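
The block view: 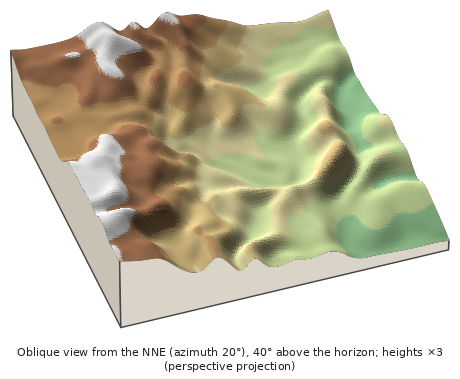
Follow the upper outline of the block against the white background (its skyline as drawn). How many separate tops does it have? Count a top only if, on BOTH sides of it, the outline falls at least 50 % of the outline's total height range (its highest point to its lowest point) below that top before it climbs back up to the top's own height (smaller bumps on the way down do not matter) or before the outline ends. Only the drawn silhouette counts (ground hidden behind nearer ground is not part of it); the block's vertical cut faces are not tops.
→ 0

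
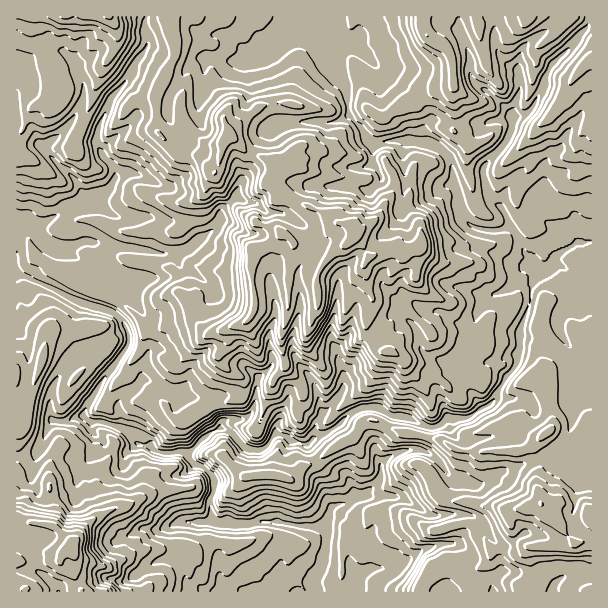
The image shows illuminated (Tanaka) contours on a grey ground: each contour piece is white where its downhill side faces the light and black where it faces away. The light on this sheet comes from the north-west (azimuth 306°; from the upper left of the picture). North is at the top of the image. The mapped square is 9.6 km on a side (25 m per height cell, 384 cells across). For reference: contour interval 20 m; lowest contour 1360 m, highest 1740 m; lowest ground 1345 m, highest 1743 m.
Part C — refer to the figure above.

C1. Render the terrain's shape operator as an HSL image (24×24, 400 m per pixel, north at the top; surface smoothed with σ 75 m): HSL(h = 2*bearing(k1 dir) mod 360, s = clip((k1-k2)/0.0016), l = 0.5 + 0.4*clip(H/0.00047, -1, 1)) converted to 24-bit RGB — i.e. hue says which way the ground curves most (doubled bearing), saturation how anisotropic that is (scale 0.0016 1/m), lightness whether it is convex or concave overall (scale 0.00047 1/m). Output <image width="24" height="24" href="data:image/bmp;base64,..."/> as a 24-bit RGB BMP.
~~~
<image width="24" height="24" href="data:image/bmp;base64,Qk32BgAAAAAAADYAAAAoAAAAGAAAABgAAAABABgAAAAAAMAGAAATCwAAEwsAAAAAAAAAAAAAzpZvgRp4ruWVbu0XCEmkjWDWu3a1oolcXUh5cHxgYHWDsKyFM1JvwKeMTHyAQoih6JLpt22MaIqBrVCNPpdYwppuTXx3V69GjE6ml5bM5fLPJ3uw3HTaOojGjk+1wKO/dlCim4KmYoZ8m32GOWKMtoNvj2yWdGFSCSoJ9+kYsj2nwHqMaT6k35zOsELJS8iLbnqzhOLZ+NPoZh1ZOVIeQ2gcGF4VpqMet0sQtH4B4jJymWAheykknmKtmG+HfliWnKTe0c79M3fVkTqCw9ZUWVQkccRmiVizXcyivpMhHyIR7JTZ6NjzwpXTdDx4TMUtmgGsp8d8OSocr7BRN6hpIFs0XJq6OpG7kBgQknEOJu7lRm/i2dnyxrfmqczAS3fHaSZp6OG6PkhoYZdUdltBzY+eXpTn7tL5EQAz9Nfrmpfl2evykTWkR5emQ4UmhxtnR4V4wPLKUS8dN0cbPkopyNiSonNeWUMwLIE9ypdlVHx1uYtvG4puqdtGsVQAMwAqzv31EMSM2y4pg3zG8Zr1jT2ujt2OADc6eP9FPwATecHWu6fbSK3SZa8mbWlHfm9vodaFJ6ukoLPOeSKhgQwWKgkO7sbFAGoQPWUA3gCHALEahTkABS4O7kCm3VawsMvzka3/Sf/bkWbazHK+lmxOsHrYd4ragGml4NOwPghFGjUD9BspU0/Bi7TLi76/9NDthQf+AIYr/yQiYe6UJkacZdYMUZsAQBYBLhgF2PooQYADAzAIxnh1aU5Bw69UUH6H4bmfEjJW8tHUADcxzW9nfItOfF87aU07hmc+XuSz+YDbHbhz1RRnEWV17K3NPXGjhdauYITJqo3LrZffCWaTvoWMiKF7YHqK0FjB2VPaXrJK6ka7AMmxST+Uy6C0NShs4OzBaBQ2AYdK/0onifWCOxBWlUg+otTdtOrUQm05XnWSsaBuE0lRxZ9yoYOKi1ePZUZ72p6bXluZuMuKAQU63rR/WVKEu5vb7Y/abNt5AQSbyRn/2viPCQYtl+i2ib6OiSt2uNm9O2SAvKSbRU6KV7hBjltweZmdV4KLv8msR4XEvyEHWwCjtatUalt+acV4OmeO+tHeDiGHH4H//ODPADOfeNZnTodihJJJjWM5TqhYUYKkv4SlJbS5WYaEeYx5bY9ae0cdpxwuir/YU5qhRoOqpa7atYKiNSY/3d9nTR+B2ztS9vnSEQxWqspxdjpevIA3SNepmzc7Tm09WapQOmSisYabgl+AlEqTjbK6gneNiWSBm3uuUqSzO6REq1OPUkmZ89mZOj9shrBa15J3FiBM5cuaXj2Vud6LNmCQkp/JnbjMTVB3dGFecHxefnqaYLKrgFFbdHxZbFFFrqFDkVM3trVCHkskTTJ9ve+dxFCfk8nEWEyI1pC8Ssx7YorL4q3ebarVUo2iqUaNtmK2kXlYaY94a3tXaFo7TZhEf3y8eI/FpFJBf0s5oGlGuoFICSojrfim9uwMdSohW6S1tNrg2cfsKpnAgtl3xmqgLREpospHfymCgLN9j2xrg2h9f4JipK92KHcpJ1ojp4y+lqjTakTF77HKKN1wADMo0OF8dN7BN5wwfn4tJiYN5nlwecE5YUguciSExn0xfK9QWYhvlGZ9c4ptjL6/Ym3h1B1Db7rjLUQVTy0ilpVOPcOj8eDaCBcrzeGguGiIV6KBSJtHK5/ChOdazUm1f3DAx18WEy9i0ZSCfpBUeVKCm4Vl2NdcKQtE7PTXHwgrrozIZ22gqd7OSXip7KqzVdTeRYyizp7AqJ/Onq/TKhaFn6sJVWQZOgYTmOKIfGTgA2/E0oSSKWVgxJ6sz0+RdcVzue4lAiBiu9dZg9KMnFCDJl2K5+ituVqTNk0wR1wWZl0Ti68lpRaM2rjhVHWNOJWurcdYYH0rDSlG7o2z1pPFPpl6V3KkwZukOU+urtMGJd+yx4GFU7deK1FzethyeVLHxJ3gyc/tlKDXZyeeoNisfVuezpfQiFq3z+7YsCDnFH6gCYdD6qChUneUW216pLmTWCt09NvXBi0mr5Z0w8VrSWCOY5ZSWVA5Ym1QqI9wf1pYb0xxhKFsU1BgemZYildo9OxB7DKXLCmy6rxKFn6J1Ze3Z3dckJRNXzRQv6Fc3ap7ET1B2cOYRE5xkZhgYnVsanlpf49egGRveYN/fmVycGN0hT9bheCUhxS+ueJ/kShmfd5CDFstVsEsfmufu1C4ZoLDZ8nGyOq1ExA/x9ejeFWGkmR7boiPcoSCfn9+f39/g3iAcWp+a1qFg9qTisJlWChozNBqsGy4bdWs1IK1DXJ9"/>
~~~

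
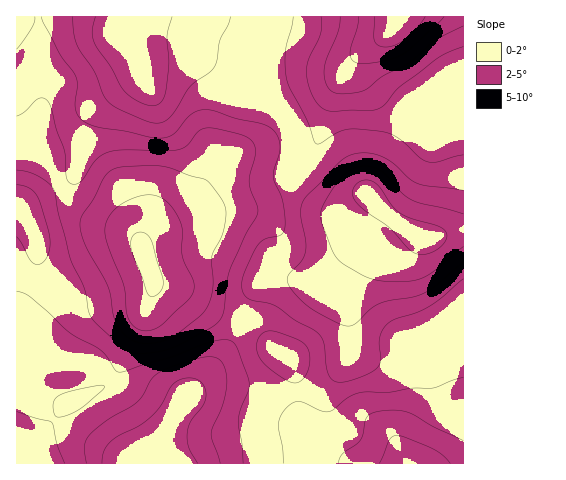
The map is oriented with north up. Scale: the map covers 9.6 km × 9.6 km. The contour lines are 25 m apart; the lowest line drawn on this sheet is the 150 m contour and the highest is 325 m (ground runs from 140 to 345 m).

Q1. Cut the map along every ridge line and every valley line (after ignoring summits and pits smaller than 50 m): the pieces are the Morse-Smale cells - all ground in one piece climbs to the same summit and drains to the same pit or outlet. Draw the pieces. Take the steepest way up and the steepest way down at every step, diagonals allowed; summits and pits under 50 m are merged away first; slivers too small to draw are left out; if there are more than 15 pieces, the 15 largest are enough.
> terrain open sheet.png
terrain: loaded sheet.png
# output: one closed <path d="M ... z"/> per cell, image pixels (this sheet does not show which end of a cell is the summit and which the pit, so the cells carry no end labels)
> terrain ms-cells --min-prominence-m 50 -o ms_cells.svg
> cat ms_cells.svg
<path d="M31 148l-15 0 0 290 12 9 8 17 95 0 21-13 9-9 17-33 47-56 12-19 4-13-34-13-27-18-23-6-4-5-15-38-14-11-30-11-19-12-10-12-19-34-8-10z"/><path d="M377 203l-2 10-19 29-10 20-13 15-10 4-21 0-26-6-6 1-15 14-13 31 14 8 21 22 12 6 6 15 6 51 13 15 21 16 19 10 109 0 1-233-39 7-26-14z"/><path d="M129 16l-91 1 1 37-2 35 5 24-8 35 12 13 19 34 10 12 19 12 30 11 10 6 7 11 3-10 16-17 16-14 16-9 10-10 16-29 32-8 24 0 18 4 2-2 0-19-5-13-11-12-13-6-19-3-22-23-21-14-14-4-49 1-10-17z"/><path d="M463 16l-65 0-10 17-25 18-13 13-17 28-19 59-6 4-16-1-2 21 5 8 16 16 10 7 14 2 34-15 24 26 28 17 11 2 32-8z"/><path d="M274 150l-24 0-32 8-16 29-10 10-25 16-19 19-6 10 0 8 11 29 4 5 23 6 27 18 35 14 13-32 10-12 11-3 26 6 21 0 10-4 9-8 17-33 17-26-1-9-7-8-28 14-12 1-7-2-10-7-19-19-2-5 2-21z"/><path d="M397 16l-267 0-1 20 5 13 9 11 46-2 14 4 21 14 22 23 28 7 13 11 4 8 3 8-2 20 16 2 6-4 3-7 14-46 13-25 19-22 26-19z"/><path d="M244 322l-3 0-4 12-19 28-35 40-22 40-9 9-20 13 221-1-28-17-22-19-5-13-3-42-6-15-12-6-21-22z"/><path d="M38 16l-22 1 1 131 17 0 8-35-5-24 2-35z"/><path d="M17 438l-1 25 19 1 0-5-7-12z"/>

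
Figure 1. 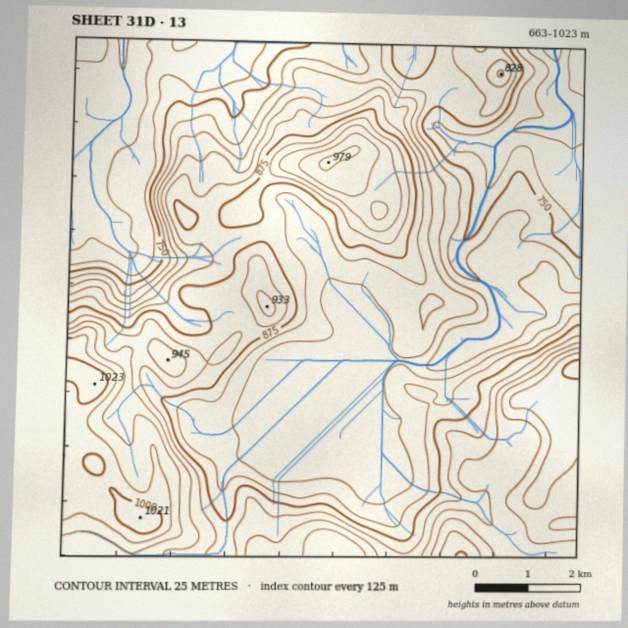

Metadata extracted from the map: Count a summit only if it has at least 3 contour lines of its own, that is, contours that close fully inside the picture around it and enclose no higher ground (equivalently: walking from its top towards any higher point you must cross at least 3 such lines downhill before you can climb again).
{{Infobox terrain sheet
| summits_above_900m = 1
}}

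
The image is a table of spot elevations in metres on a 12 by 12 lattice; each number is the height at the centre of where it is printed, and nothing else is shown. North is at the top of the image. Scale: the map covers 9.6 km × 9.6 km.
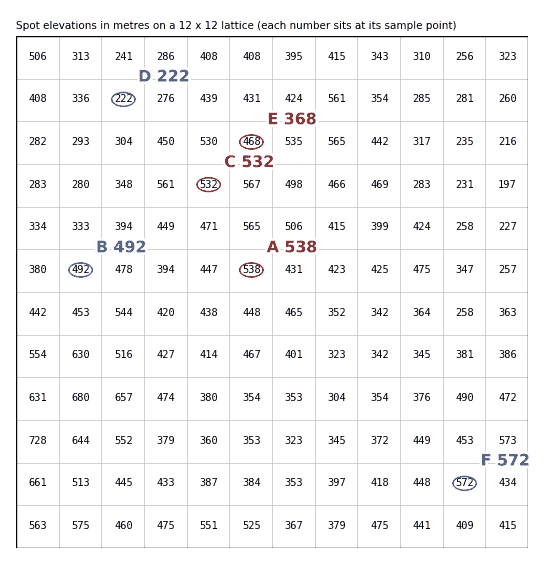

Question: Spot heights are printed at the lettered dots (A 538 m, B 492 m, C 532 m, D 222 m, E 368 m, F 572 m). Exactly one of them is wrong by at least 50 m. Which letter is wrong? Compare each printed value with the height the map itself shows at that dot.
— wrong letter E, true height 468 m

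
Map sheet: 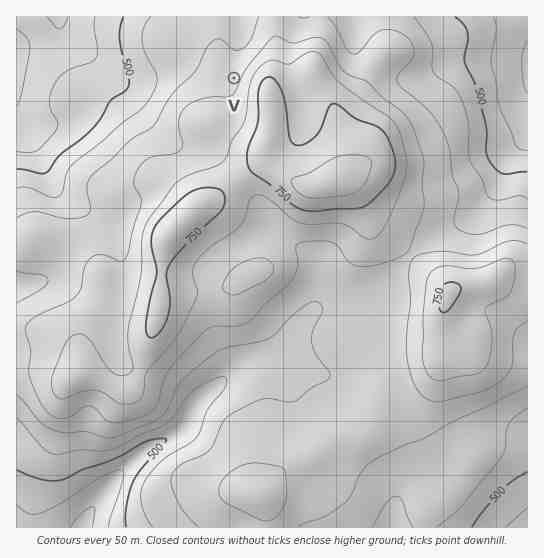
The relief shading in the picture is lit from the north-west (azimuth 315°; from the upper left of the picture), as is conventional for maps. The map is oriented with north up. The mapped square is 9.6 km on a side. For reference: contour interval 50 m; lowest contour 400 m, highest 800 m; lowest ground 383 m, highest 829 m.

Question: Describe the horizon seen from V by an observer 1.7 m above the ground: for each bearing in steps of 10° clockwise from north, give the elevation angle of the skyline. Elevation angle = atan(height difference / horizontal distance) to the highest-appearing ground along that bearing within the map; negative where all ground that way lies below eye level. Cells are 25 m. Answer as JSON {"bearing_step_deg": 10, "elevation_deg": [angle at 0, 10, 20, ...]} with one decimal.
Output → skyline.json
{"bearing_step_deg": 10, "elevation_deg": [-3.2, -3.2, -1.9, -0.5, 0.5, 2.8, 5.4, 8.0, 10.1, 11.7, 12.7, 12.9, 12.4, 11.2, 9.4, 7.4, 6.1, 4.7, 3.5, 3.5, 3.8, 3.7, 3.2, 2.2, 1.0, -0.2, -0.8, -1.3, -1.7, -2.0, -2.2, -2.3, -2.4, -2.4, -2.5, -2.7]}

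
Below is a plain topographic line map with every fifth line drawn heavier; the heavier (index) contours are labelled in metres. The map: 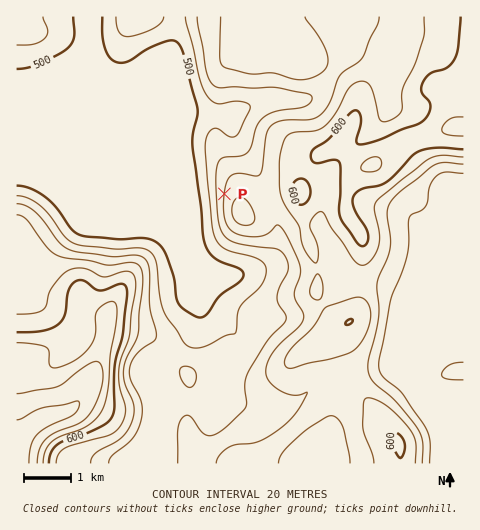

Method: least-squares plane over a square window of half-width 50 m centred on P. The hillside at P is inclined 6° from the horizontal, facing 277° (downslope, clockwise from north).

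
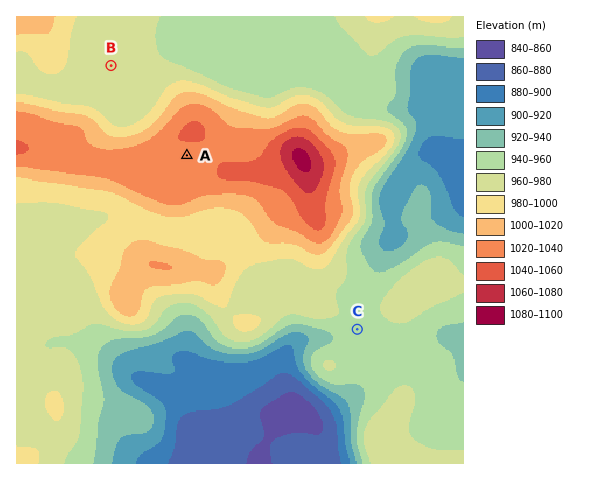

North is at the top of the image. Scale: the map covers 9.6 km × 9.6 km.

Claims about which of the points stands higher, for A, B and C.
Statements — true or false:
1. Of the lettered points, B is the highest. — false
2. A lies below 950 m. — false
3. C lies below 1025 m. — true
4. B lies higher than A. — false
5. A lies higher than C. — true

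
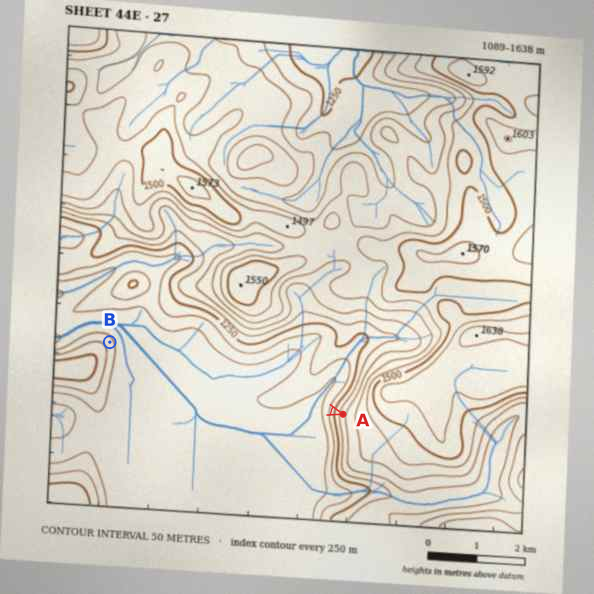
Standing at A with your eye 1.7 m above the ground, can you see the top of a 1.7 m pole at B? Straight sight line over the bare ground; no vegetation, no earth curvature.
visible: true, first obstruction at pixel None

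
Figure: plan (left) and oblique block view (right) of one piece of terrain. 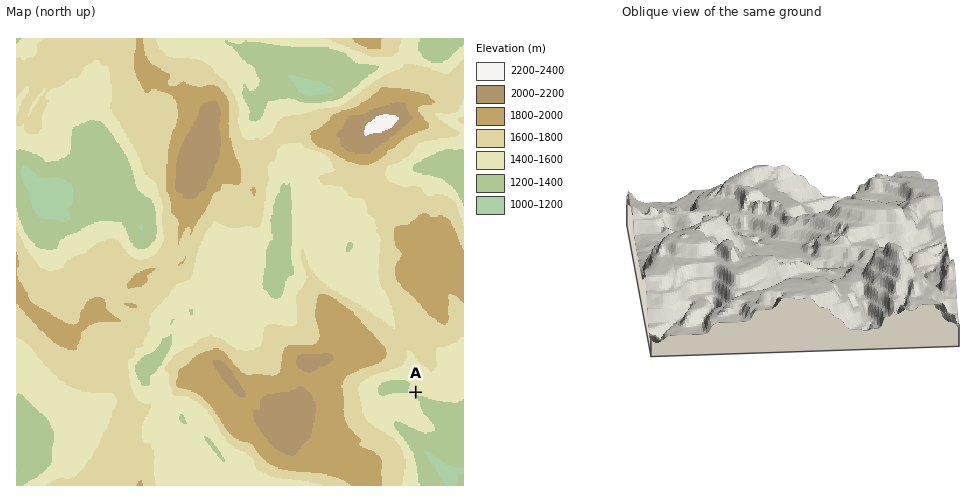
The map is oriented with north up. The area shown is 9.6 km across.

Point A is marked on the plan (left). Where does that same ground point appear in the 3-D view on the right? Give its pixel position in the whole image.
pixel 713 311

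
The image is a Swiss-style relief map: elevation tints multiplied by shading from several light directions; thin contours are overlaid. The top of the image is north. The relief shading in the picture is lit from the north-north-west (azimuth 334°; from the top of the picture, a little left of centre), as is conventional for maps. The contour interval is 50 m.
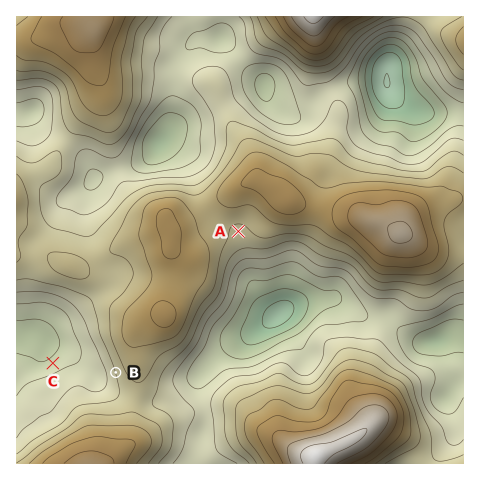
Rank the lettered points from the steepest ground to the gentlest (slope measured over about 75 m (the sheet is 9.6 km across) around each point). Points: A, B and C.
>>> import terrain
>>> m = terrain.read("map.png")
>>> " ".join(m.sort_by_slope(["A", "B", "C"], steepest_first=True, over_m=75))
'B C A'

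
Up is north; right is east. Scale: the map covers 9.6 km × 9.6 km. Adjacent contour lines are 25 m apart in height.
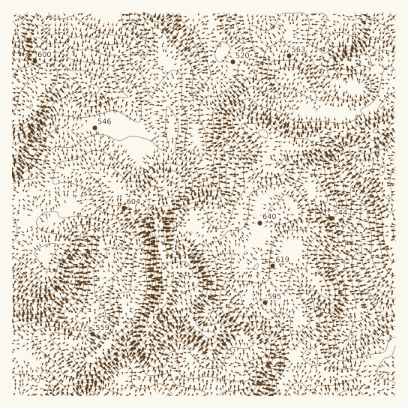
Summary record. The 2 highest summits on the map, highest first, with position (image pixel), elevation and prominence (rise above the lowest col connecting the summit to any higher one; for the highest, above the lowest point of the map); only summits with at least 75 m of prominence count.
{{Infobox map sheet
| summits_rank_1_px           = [170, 280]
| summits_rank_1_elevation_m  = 779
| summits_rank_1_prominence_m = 366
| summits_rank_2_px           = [32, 106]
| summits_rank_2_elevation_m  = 650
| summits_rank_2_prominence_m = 101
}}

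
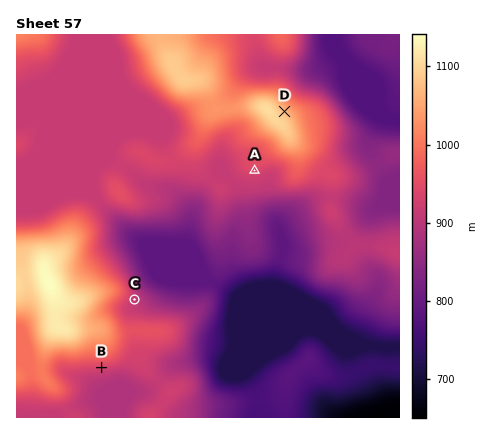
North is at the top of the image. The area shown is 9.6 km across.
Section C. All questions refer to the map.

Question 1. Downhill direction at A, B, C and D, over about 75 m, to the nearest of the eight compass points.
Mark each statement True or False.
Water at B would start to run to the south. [True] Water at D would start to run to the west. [False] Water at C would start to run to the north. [False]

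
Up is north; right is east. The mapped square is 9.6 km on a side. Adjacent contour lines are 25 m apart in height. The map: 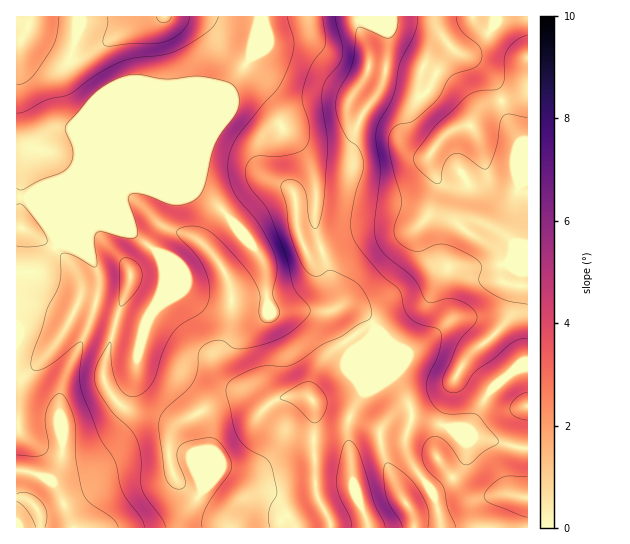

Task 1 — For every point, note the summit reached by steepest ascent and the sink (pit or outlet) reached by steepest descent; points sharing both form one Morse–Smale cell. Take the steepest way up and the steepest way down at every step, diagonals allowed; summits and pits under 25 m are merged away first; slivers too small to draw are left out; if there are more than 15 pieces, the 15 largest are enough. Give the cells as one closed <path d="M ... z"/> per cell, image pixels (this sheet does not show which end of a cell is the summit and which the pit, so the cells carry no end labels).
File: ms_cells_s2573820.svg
<path d="M527 16l-268 0-8 42-19 27-5 4-26 12-140 140-5 2-3-9-27-37-10 1 1 330 144-1 16-7 24-27 2-3-3-11-10-23-60 4-75 21-7-2 5-2 8-18 2-36 36-11 18-12 12-14 6-11 4-26 8-28 16-32 1-23-3-9 19 21 4 9 14 9 13 4 54 1 8 11 56 0 25 36 11-5 8-10-1 38-24 51 0 21 3 10 1 25 7 24 10 26 72-1-6-30-20-28-8-16-2-16 6-18 14 1 25 8 19 0 22-38 24-21 13-3z"/><path d="M163 261l0 28-16 32-8 28-4 26-6 11-12 14-18 12-36 11-2 36-8 18-5 2 7 2 75-21 60-4 10 23 3 11-2 3-24 27-11 5-15 3 71 0 9-7 12-20 14-5 10 0 7 3 7 7 14 22 72 0 1-5-9-21-7-24-1-25-3-10 0-21 24-51 0-34-18 11-25-36-56 0-8-11-54-1-13-4-13-7-5-11z"/><path d="M258 16l-242 1 0 180 10 0 5 5 22 32 4 10 144-143 26-12 5-4 19-27 1-12 7-21z"/><path d="M418 419l-7 0-6 18 0 10 6 15 24 35 7 31 86-1-1-79-8 0-28-8-18-3-20-9z"/><path d="M527 367l-12 2-24 21-22 38-14-1-2 2 20 8 18 3 28 8 8 0z"/><path d="M267 496l-10 0-14 5-12 20-8 6 71 1-13-22-7-7z"/>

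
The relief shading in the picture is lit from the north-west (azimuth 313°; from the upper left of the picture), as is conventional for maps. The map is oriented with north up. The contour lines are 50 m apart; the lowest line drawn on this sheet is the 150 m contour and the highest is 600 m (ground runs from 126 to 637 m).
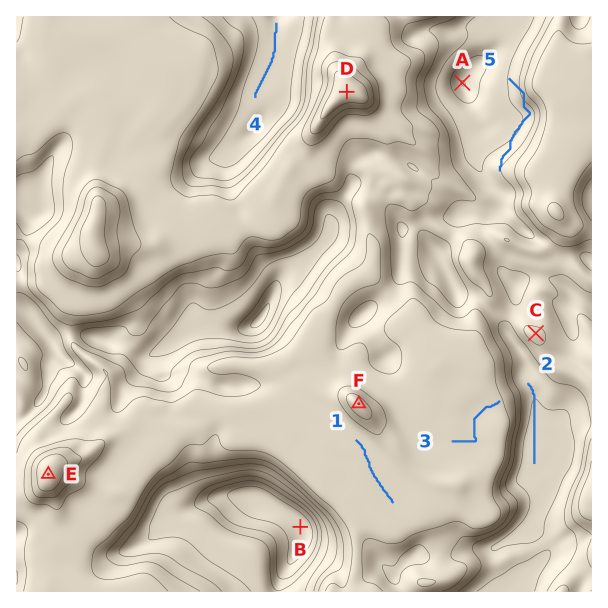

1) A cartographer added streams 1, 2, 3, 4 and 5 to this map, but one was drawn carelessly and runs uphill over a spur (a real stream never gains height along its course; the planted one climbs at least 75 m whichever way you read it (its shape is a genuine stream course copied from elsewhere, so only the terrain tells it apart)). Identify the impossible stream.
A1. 5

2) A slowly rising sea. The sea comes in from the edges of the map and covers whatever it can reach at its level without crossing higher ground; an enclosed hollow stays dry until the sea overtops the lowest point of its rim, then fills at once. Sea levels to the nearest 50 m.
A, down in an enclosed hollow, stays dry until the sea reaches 300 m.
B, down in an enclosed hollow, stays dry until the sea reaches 250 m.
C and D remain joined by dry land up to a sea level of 350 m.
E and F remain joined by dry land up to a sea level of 450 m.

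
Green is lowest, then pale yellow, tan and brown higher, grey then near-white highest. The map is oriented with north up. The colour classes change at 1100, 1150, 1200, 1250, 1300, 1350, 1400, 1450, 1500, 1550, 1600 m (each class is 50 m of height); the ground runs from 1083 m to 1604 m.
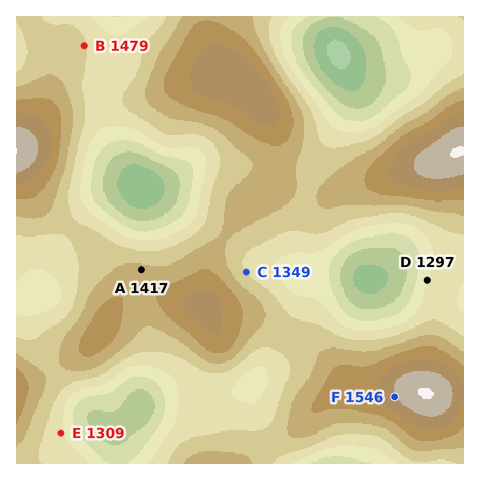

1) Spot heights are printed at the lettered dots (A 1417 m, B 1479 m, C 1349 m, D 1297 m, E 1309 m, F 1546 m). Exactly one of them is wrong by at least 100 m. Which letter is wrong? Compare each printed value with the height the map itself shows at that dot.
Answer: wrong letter B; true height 1354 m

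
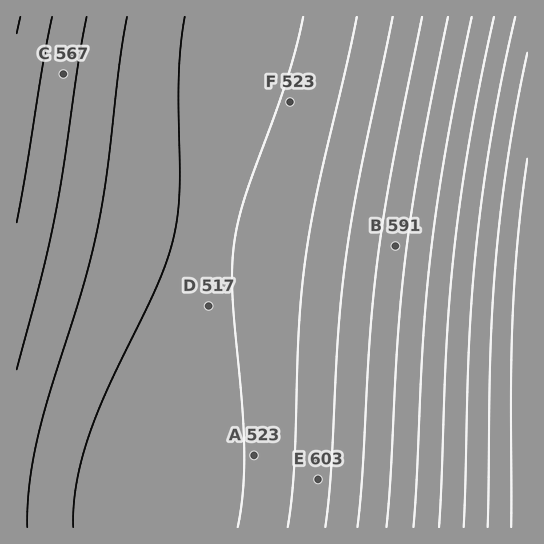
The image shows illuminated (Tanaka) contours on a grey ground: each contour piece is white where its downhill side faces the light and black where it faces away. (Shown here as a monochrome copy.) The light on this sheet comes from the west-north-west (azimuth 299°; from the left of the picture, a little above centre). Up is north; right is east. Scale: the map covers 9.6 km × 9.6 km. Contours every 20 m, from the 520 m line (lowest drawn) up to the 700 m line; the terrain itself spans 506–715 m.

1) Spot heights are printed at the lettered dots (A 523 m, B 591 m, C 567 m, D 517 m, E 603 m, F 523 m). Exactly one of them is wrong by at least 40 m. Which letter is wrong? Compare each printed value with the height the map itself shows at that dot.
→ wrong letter E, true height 553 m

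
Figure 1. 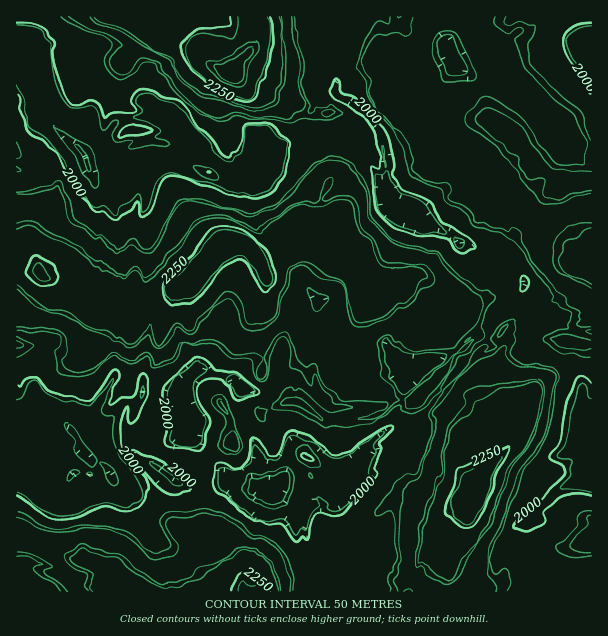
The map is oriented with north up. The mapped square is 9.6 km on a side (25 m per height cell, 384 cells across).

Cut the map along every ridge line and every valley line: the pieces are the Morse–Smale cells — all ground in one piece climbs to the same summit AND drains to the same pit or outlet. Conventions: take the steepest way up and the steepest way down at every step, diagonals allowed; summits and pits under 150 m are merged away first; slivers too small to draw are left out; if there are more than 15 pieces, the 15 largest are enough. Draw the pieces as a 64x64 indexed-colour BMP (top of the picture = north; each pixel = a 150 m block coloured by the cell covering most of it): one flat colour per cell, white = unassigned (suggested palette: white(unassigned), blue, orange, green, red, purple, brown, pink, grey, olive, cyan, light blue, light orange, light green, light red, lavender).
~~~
<image width="64" height="64" href="data:image/bmp;base64,Qk12CAAAAAAAAHYAAAAoAAAAQAAAAEAAAAABAAQAAAAAAAAIAAATCwAAEwsAABAAAAAAAAAA////ALR3HwAOf/8ALKAsACgn1gC9Z5QAS1aMAMJ34wB/f38AIr28AM++FwDox64AeLv/AIrfmACWmP8A1bDFAEREREREREREREREREREREREiIiIiIiIiGZmZmZmZmZmRERERERERERERERERERERESIiIiIiIiIZmZmZmZmZmZERERERERERERERERERERESIiIiIiIiIhmZmZmZmZmZkRERERERERERERERERERERIiIiIiIiIiGZmZmZmZmZmREREREREREREREREREREREiIiIiIiIiIZmZmZmZmZmZEREREREREREREREREREREiIiIiIiIiIZmZmZmZmZmZkRERERERERERERERERERESIiIiIiIiIiGZmZmZmZmZmRERERERERERERERERERERIiIiIiIiIiIhmZmZmZmZmZEREREREREREREREREREREiIiIiIiIiIiIZmZmZmZmZkREREREREREREREREREREiIiIiIiIiIiIhmZmZmZmZmREREREREREREREREREREjMzMiIiIiIiIiIZmZmZmZmZERERERERERERERERERBzMzMyIiIiIiIiIhmZmZmZmZkRJmURERERESZmZmZmREczMzMiIiIiIiIiGZmZmZmZmmZmZmUSZlESZmZmZmZERzMzBHu7oiIiIiIhmZmZmZmaZmZmZmZmZmZmZmZmZkRHMzBER7u6IiIiIiIZmZmZmZpmZmZmZmZmZmZmZmZmREczMEREe7uiIiIiIiGZmZmYAmZmZkZmZmZmZmZmZmZERHBERER7u7oiIiIiIhmZmZgCZmZkRGZmZmZmZmZmZEREREREREe7uiIiIiIiIZmZmAJmZkRERmZmZmZmZmZkRERERERERERGIiIiIiIZmZmZgmdEREREZmZmZmZmZkRERERERERERERiIiIiGZmZmZmfdERERERGZmZmZmZmREREREREREREREYiIiGZmZmZmZ90RERERERGZmZmZmZERERERERERERERGGaGZmZmZmZn3RERERERERERmZmZkREREREREREREREWZmZmZmZmZmfdEREREREREREZmZkRERERERERERERERJmZmZmZmZmZ90RERERERERERGREREREREREREREREREiZmZmZmZmZ33dERERERERERERERERERERERERERERERImZmZmZmZ3fd0RERERERERERERERERERERERERERERESZmZmZnd3d93dEREREREREREREREREREREREREREREREmZmZnd3d30RERERERERERERERERERERERERERERERERJmZmd3dwARERERERERERERERERERERERERERERERERIiZmZnd3cBERERERERERERERERERERERERERERESIiIiImZmZ3d3EREREREREREREREREREREREREREREREiIiIiJmZ3d3cRERERIiIRERERERERERERERERERERESIiIiImZ3d3dxERERIiIiIiIRERERERERERERERERERIiIiIiJnd3d3ERERIiIiIiIiIRERERERERERERIiIREiIiIiInd3d3cREiIiIiIiIiIiEREREREREREREiIiIiIiIiJ3d3d3dxEiIiIiIiIiIiIhERERERERERESIiIiIiIiJ3d3d3dVESIiIiIiIiIiIiERERIRERERESIiIiIiIiJ3d3d3d1USIiIiIiIiIiIiIiERIiERERESIiIiIiIiJ3d3d3d1VSIiIiIiIiIiIiIiIiIiIhERESIiIiIiInd3d3d3AAVVIiIiIiIiIiIiIiIiIiIiIhERIiIiIiInd3d3d3AAVVUiIiIiIiIiIiIiIiIiIiIiIhIiIiIiJ3d3d3d3AAVVVSIiIiIiIiIiIiIiIiIiIiIiIiIiIid3d3d3d3d1VVVVIiIiIiIiIiIiIiIiIiIiIiIiIiInd3d3d3d3dVVVVVUiIiIiIiIiIiIiIiIiIiIiIiIiIid3d3d3d1VVVVVVVaIiIiIiMzIiIiIiIiIiIiIiIiIiJ3d3d3d1VVVVVVVVqqIiIjMzMiIiIjMzIiIiIiIiIiI3d3d3d3VVVVVVVVWqqiIiMzMyIiIzMzMzMiIiIiIiIzd3d3d1VVVVVVVVVaqqqiIzMzMiIzMzMzMzIiIiIiIzN3d3d1VVVVVVVVVVqqqqozMzMzMzMzMzMzMyIiIiIzM3d3f/VVVVVVVVVVWqqqMzMzMzMzMzMzMzMzMzMzMzMzd3f/9VVVVVVVVVVaqqMzMzMzMzMzMzMzMzMzMzMzMzd3f//1VVVVVVVVVVqqozMzMzMzMzMzMzMzMzMzMzMzd3d///VVVVVVVVVVWqozMzMzMzMzMzMzMzMzMzMzMzd3d///VVVVVVVVVVVaqjMzMzMzMzMzMzMzMzMzMzMzd3d1Vf9VVVVVVVVVVVqqMzMzMzMzMzMzMzMzMzMzMzd3d3VVVVVVVVVVVVVVWqMzMzMzMzMzMzMzMzMzMzMzN3d3dVVVVVVVVVVVVVVaozMzMzMzMzMzMzMzMzMzMzM3d3d1VVVVVVVVVVVVVVqjMzMzMzMzMzMzO7szMzMzMzd3d3VVVVVVVVVVVVVVWjMzMzMzMzMzMzO7uzMzMzMzN3d3d1VVVVVVVVVVVVVTMzMzMzMzMzMzu7u7szMzMzM3d3dwBVVVVVVVVVVVVVMzMzMzMzMzO7u7u7u7MzMzMzB3d3AAVVVVVVVVVVVVUzMzMzMzMzO7u7u7u7szMzMzAHd3cAAFVVVVVVVVVVUDMzMzMzMzO7u7u7u7uzMzMzMAAHdwAABVVVVVVVVVVQ"/>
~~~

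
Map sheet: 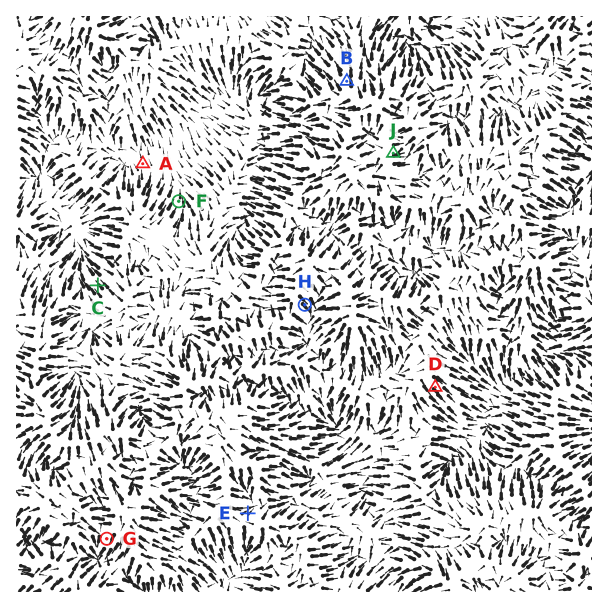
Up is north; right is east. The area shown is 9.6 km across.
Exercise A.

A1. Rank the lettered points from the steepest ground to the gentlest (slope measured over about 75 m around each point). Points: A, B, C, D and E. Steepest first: B D C E A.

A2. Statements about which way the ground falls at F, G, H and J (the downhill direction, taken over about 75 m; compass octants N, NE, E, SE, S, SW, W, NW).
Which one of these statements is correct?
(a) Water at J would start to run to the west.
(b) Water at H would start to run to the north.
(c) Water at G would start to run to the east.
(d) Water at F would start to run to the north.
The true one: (d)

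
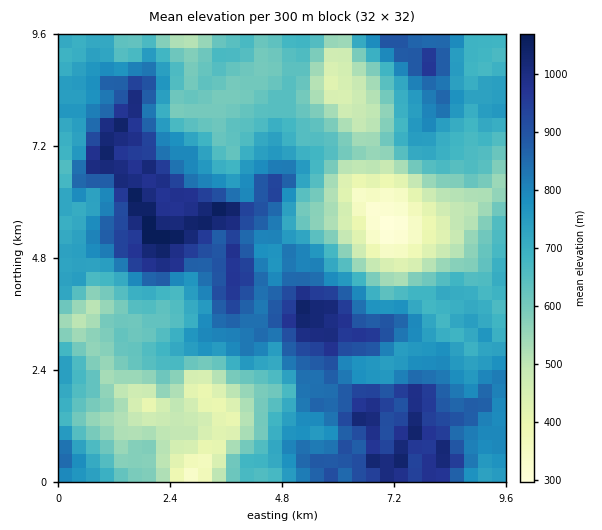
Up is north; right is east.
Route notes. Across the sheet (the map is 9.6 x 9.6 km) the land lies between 290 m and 1100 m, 720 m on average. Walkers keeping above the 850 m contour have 21.9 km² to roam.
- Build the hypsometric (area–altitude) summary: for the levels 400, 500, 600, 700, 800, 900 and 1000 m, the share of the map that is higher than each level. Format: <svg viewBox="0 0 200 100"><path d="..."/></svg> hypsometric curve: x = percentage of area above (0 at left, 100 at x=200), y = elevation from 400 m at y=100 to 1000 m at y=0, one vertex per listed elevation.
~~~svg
<svg viewBox="0 0 200 100"><path d="M193 100l-15-17-26-16-45-17-43-17-31-16-23-17"/></svg>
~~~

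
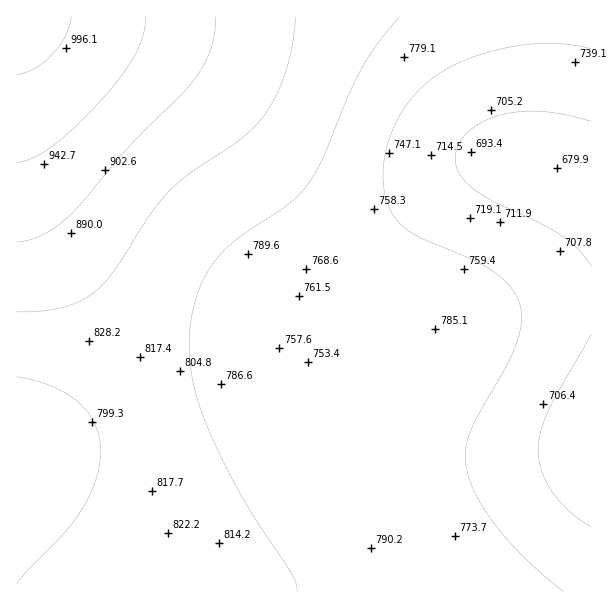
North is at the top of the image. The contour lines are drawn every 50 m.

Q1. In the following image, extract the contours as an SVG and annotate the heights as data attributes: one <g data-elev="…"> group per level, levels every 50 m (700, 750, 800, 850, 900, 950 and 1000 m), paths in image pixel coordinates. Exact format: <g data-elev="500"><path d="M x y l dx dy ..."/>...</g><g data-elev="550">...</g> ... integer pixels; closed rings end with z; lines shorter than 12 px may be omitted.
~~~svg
<g data-elev="700"><path d="M591 527l-21-15-17-20-11-21-4-21 3-18 7-21 43-77"/><path d="M591 266l-13-17-20-16-21-11-46-22-18-12-13-14-4-7-1-8 3-13 10-14 14-10 18-7 19-3 23-1 24 4 25 6"/></g><g data-elev="750"><path d="M563 591l-38-33-30-33-20-31-6-15-3-14 0-16 5-18 8-18 28-48 11-26 4-22-4-18-11-16-18-14-21-11-48-20-19-14-9-11-5-12-3-15-1-16 2-15 4-15 13-29 20-24 24-17 33-15 40-9 38-3 34 6"/></g><g data-elev="800"><path d="M297 591l-1-9-5-10-36-53-21-36-17-34-13-32-9-27-5-24-1-25 3-26 4-16 6-17 8-14 10-13 20-19 50-33 10-10 10-11 13-24 24-60 13-27 17-26 22-28"/><path d="M17 377l18 3 16 6 15 7 12 9 10 11 7 12 4 13 2 14-2 13-3 15-6 15-9 15-18 24-46 49"/></g><g data-elev="850"><path d="M17 312l24-1 21-3 17-6 14-9 11-10 9-11 36-56 19-24 20-17 48-32 19-17 16-21 12-25 9-32 3-31"/></g><g data-elev="900"><path d="M17 242l13-2 12-5 12-7 12-9 17-17 48-57 56-56 13-17 9-18 5-18 1-19"/></g><g data-elev="950"><path d="M17 163l18-6 19-12 24-21 27-28 18-23 13-20 7-18 3-18"/></g><g data-elev="1000"><path d="M17 75l18-7 17-14 13-18 6-19"/></g>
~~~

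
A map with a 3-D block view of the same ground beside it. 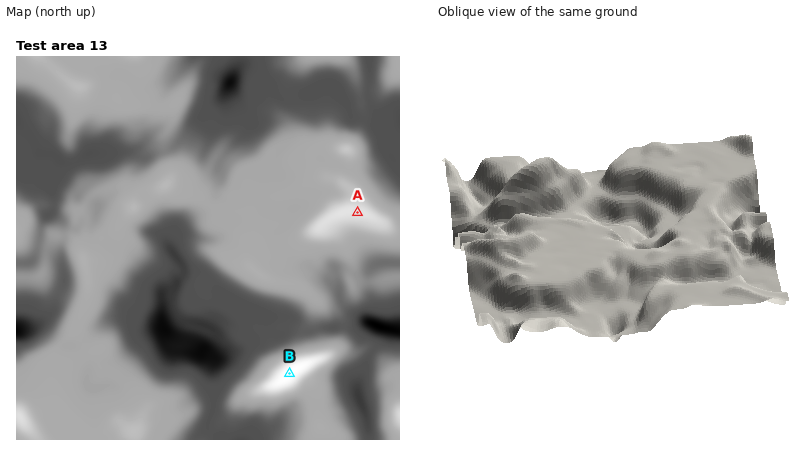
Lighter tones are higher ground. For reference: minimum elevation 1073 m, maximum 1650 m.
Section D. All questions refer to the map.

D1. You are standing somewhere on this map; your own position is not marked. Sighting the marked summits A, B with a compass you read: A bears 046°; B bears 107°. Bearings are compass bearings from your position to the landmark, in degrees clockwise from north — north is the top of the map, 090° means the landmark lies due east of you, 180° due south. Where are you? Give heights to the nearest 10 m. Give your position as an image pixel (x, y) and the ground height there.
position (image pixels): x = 215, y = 351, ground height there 1120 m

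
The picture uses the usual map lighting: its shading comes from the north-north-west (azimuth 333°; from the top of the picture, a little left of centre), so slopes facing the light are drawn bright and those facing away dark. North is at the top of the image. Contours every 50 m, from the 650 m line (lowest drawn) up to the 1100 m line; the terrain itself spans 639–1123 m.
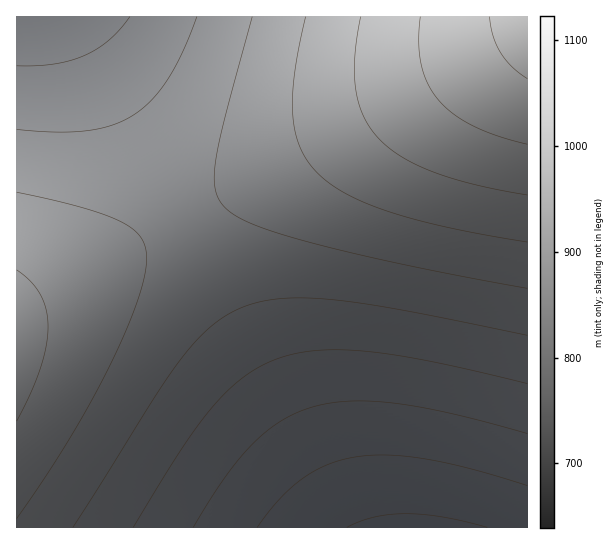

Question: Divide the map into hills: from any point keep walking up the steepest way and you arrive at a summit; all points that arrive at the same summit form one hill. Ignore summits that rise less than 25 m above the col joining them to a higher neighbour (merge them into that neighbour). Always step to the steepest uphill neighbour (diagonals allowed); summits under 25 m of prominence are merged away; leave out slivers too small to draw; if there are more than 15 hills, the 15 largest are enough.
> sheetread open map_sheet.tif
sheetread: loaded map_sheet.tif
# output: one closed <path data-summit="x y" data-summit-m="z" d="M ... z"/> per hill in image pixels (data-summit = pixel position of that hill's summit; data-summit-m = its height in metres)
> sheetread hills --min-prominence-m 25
<path data-summit="527 17" data-summit-m="1123" d="M527 16l-455 1 269 501 8 10 179-1z"/><path data-summit="17 342" data-summit-m="968" d="M71 16l-55 1 0 510 331 1z"/>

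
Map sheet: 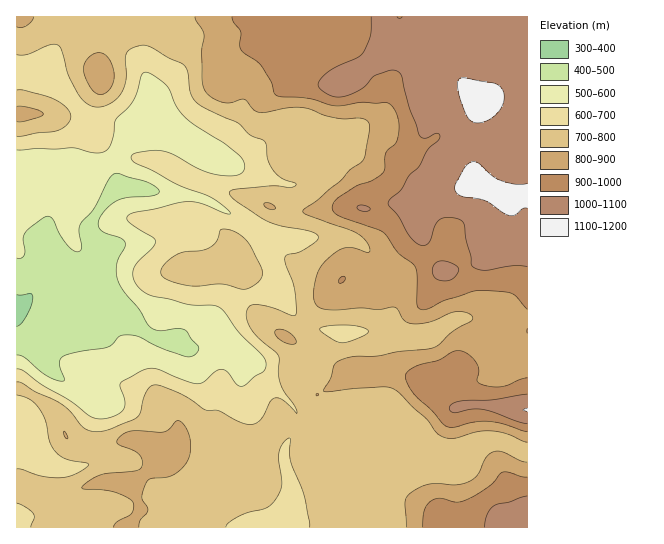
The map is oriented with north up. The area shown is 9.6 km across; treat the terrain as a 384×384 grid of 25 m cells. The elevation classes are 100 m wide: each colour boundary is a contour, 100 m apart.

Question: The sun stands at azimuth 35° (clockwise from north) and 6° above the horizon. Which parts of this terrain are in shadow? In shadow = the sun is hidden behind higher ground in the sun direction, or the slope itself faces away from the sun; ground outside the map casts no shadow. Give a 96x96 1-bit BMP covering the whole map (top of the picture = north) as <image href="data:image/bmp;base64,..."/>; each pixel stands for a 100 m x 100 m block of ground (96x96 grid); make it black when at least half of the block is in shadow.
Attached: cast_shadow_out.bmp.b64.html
<image width="96" height="96" href="data:image/bmp;base64,Qk2+BAAAAAAAAD4AAAAoAAAAYAAAAGAAAAABAAEAAAAAAIAEAAATCwAAEwsAAAIAAAAAAAAA////AAAAAAB8AAAAAAAAABP8AAD//gAAAAAAADv8AAD//8AAAAAAAD/4AAD///AAAAAAAB/wAAD///gAAAAAAB/AAAD///wAAAAAAB8AEAD8P/wYAAAAAB/AfAAAB/g/AAAAAf/5/gAAAOB/gAAAAf///wAHwAD4AAAAAf///4Af+APwAAAMAf///8A////gAAAeAP///8B////gAAAOAP////D////AAAAOAP////z///+AAAAMAP////7/4H8AAAAYAP//////gAgAAAAeAP//////gAAAAAA/AP//////AAAAAAAfAP//////AAAAAAAfg///////AAAAAAAfj//////+ABwAAAA/n//////8AP8AAH5/H///h/j4A/8AAP//H//+AADgB/4AAP/+H//8AACAD/wAAf/8H//4AAAAH+AAAf/4D//wAAAAPwAAAf/wD//gAAAAfAAAA//gD+eAAAAAAAAAA//gAAAAAAAAAAAAf//gAAAAAAAAABwP///8AAAAAA4AAH/////+AB8AAA8AAP/////4Dj/8AB8AAf/////wP///AD8AAf/////j////wH4AAf////+H//////gAAf////4P//////AAAf////gf/////+AAAf////B//////8AAAP///+D//////+AAAP///8H///////AAAP///8H///////gAA////8H//v////yAB////8H/+P////6Pz////+D/4H/////n/////+D/gH//j//3//8f/8D/wP//B/+D//wAB8D/4P/8A/8D9/gAAYH/+f/4AAAD8/wAAAP////4AAAD4/8AAAf/////+MAD4//AAA////////wDw//gAB/////z//4Dg///+D/////z//8DA////H/////j//8AAf//+f/////H//8AAH8P4//////H//wAAAAAB/////+H//gAAAAAH/+A/4cH//CAAP/x//4AEAAH/+DAAP////4AAAAH/8DwAP/////wAAAH/wD4AP/////8AAAHwAD8AP//////gAADAAD+AH//////+AACAAD/AH/8//////AAAAD/8H////////wAAAD///////////4AAAD///j///////+AAAD//4H////////gwAD//wP////////z8AD//AP////////3+AD/+Af////////z/AD//A/////////z/gD//g/////////z/wD+f4/////////z/wAAf+/////////5/gAA/+/////////5/AAA/+f////////w+AAB/+f////////w8AAB/4f//n/////gYAAD/4f//n///9/AYAAD/wf//H/AAA/AAAAD/gf/+P/gAAfwAACD/Af/+P/gAAD4AADD+Af/8P/AAAD4AADh8Af/8P8AAABwAAD/4Af/8P4AAAAAAAD3wAf/4HAAAAAAAADHAAP/OAAAAAAAAACHgAP8PwAAAAAAAAAHwAP4P4AAAAAAAAAD4AH4P8AAAAAAAAADwAHgP+AAAMAAAAAAAAAAAwAAAMAAAAA="/>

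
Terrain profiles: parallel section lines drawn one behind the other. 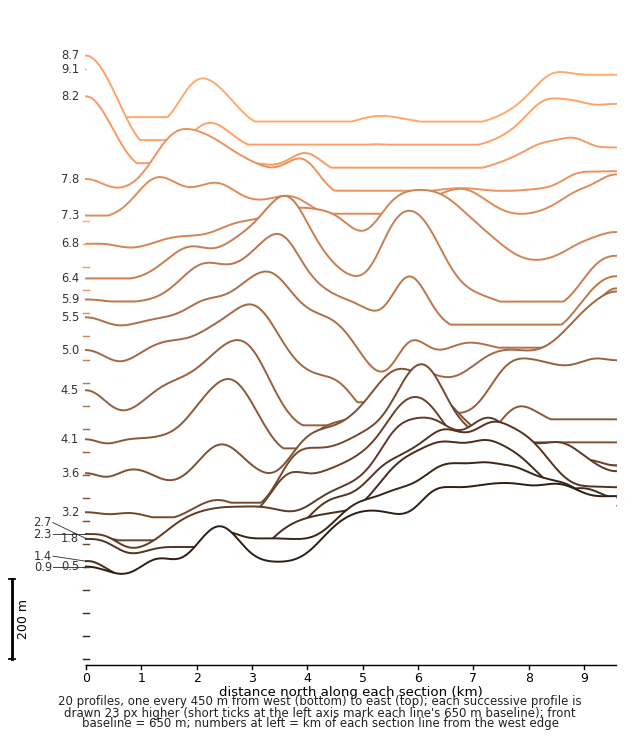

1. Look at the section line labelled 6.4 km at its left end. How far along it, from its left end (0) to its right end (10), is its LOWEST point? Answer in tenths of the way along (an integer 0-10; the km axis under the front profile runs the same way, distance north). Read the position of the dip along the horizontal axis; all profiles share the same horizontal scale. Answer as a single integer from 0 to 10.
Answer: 8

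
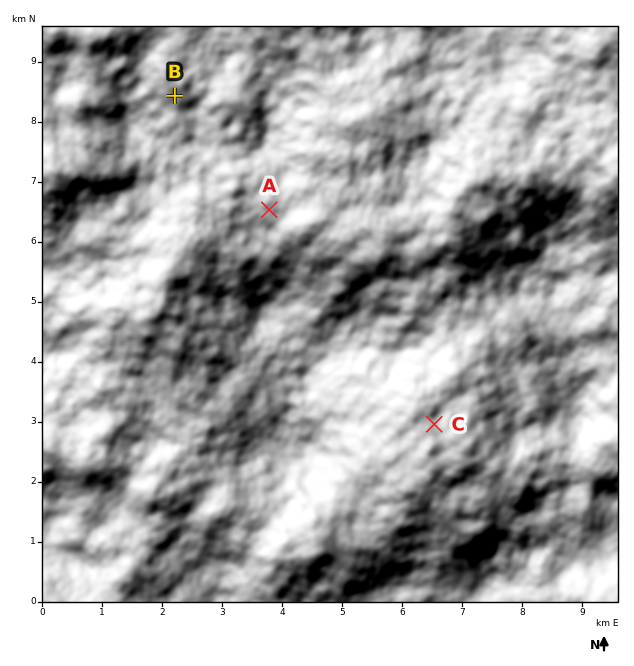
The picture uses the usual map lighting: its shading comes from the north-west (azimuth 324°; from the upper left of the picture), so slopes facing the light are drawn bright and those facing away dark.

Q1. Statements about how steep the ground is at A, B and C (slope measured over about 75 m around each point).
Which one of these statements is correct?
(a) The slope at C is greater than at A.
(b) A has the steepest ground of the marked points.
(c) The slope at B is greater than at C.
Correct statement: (a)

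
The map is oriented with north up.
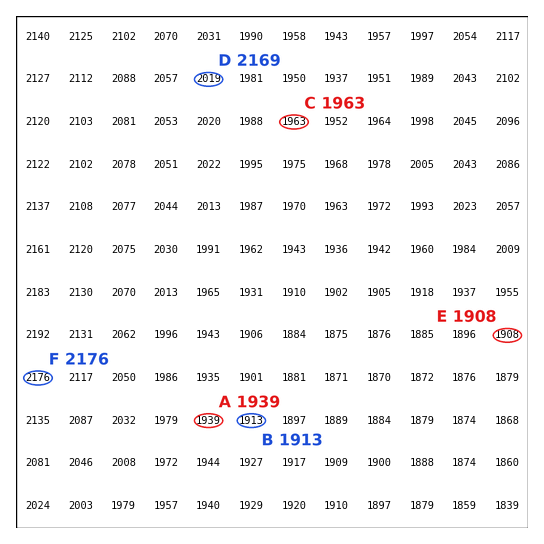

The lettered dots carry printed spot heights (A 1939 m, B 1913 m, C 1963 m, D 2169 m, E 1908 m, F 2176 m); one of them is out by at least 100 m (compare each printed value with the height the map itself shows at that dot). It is D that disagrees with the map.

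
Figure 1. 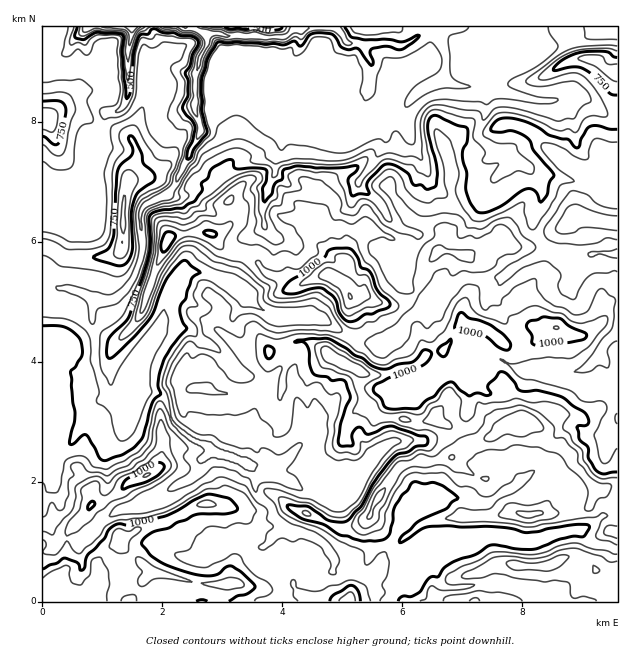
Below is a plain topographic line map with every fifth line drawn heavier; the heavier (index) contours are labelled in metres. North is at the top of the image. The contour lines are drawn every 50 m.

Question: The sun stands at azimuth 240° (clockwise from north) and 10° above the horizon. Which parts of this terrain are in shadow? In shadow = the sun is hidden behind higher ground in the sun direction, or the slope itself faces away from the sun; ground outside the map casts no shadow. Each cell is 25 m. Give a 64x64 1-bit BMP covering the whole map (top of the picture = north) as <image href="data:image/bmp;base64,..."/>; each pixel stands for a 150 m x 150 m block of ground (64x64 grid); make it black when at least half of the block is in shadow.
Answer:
<image width="64" height="64" href="data:image/bmp;base64,Qk0+AgAAAAAAAD4AAAAoAAAAQAAAAEAAAAABAAEAAAAAAAACAAATCwAAEwsAAAIAAAAAAAAA////AAAAAAACAAAAOADEAAAAAAA8H/gAMQBnwDwQAAAbB/fAAAAAABof5+AAAA8HGD+DgQAAP7/AfAAWAAA//8BAABQAAAHoAPAAYAMAAAEEfADDxwAAAEAeAc/ng4fAQgI/n+OABkADAD//88AAAIMAD/hxwAAHh4QP4ACAAA8Px9/AAIAAHw+HwAAQsAAfA4fgABAgAD8AB+AAMAAA/wAHAAAAAgD/AAYAGADOA/8ABgAYB+sH/AAEABAPw3f+AAAAEA+Hj/4CAAwQAweP/gQAGAAMAJ8eBAA4AD8APAAEALgA/4QAAAwA8EH/8AAEHCDA7//gGAb8MAz//+BwOX4YDf8DgfD5DBwH4AAB8f0MDg4AB4Hh+AAPHgA/wODwAA88AD/A4AAAR6AA/8AAAABngFD/wACAAGOAUH/AAAF8cwjwf8AGAPxzDeAfwA8AcHOZgCfDnwAAd/OB7wffAQB/46DuQ+cPAH/HwPzj4w8AfgPA+ePjHgA/A+Hx88AQAD8D5/nzgAAAP4P/+/OAAAAfgf//58AwMB/D///HwHA4P8Pn/gHA8Dg/4GGMDYPyfh/AAAAPz/L/h8AAAA/f4P7BwAAAD//gPsHAAAAH4IAOwcAAAADAAADBwAAYAAAAAMHAABgAAAAAwMAAGAAAAyjg4/j/AAAfOfv/+OAQAAcf//s/wAAAAQ=="/>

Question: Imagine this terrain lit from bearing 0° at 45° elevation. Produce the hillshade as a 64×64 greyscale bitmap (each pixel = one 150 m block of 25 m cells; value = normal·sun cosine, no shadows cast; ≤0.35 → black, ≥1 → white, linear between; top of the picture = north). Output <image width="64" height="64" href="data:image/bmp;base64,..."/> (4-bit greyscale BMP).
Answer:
<image width="64" height="64" href="data:image/bmp;base64,Qk12CAAAAAAAAHYAAAAoAAAAQAAAAEAAAAABAAQAAAAAAAAIAAATCwAAEwsAABAAAAAAAAAAAAAAABEREQAiIiIAMzMzAERERABVVVUAZmZmAHd3dwCIiIgAmZmZAKqqqgC7u7sAzMzMAN3d3QDu7u4A////AJiamHiJl4h2VVVCJFeImqvNyZmKvKrd7tzMuoeIh3iImJupiImHd2Znd2VniJiaq83amYmrq7qqu7qYdneHd3i6mrqYiId3irvLqruqmZmavMqZmZm8qHZmZURERnh2Z8y6uZiIiavMzMzMu6mZiImpmHiIiJuru6dUVnZVZ3iZzcyqqIiavLuqq8uqqYmIiYiHZ4iIiavN3Lvd3cmIq7yry7y4Z6u6iIiJqpmZmaqpdmZld4iImrvN3u7u3czdyqqZrLl3eId3iIiIh4qru6YzMkRnZ4iZmavMyqvN7cp0upZ6urt2VWd3d3h3eKqXQiQxE1mGZmZVZ3ZDNXm7mFW6qEWs7tyXZWZmZ2eIdBAFq4QkaKl1QxEiEAAAAjRXq6q7hFrd7t24UzNFZ4lBJJzdumRniqmXd3ZTNVM0QySaq7qXVWis3dynVneKpkjN3czLpEaImrvLqqq8y5mYZWermImYMkaKzd3Mu6umve7KmrqnJHeIiJh2m8u7qZmGZ6uIq6uDACab3e3My6zdupiImqtTZ2ZlRFVoqpqpiHmomYnO3ctxAEeszNzLzLmHd4iJq6M0NENFeHeImZh2ndyZmb7t3stzNou83LqZiHd3d3iryDISI1eZmHeIh2e83Ziry8zd3cqIiby6hnd5mIdTNZu8uHdVd4iHd3dmaaqriKzKq8zcy5iYmXVFVWeZl0EjWc7t3KqHVVZmVVWamZmHiqmZq7uqmpdkRFZlVomoY1UUi7u6q6l0RURFebupiYiImZmaqYq6YzRnd3dmd4h3dRARE0V4q6hkNFaLuYiIiIiZmZmYi7Q1Vnd3d3Z3eIlkMQADM2irqph2eamXZ4iIiJmZiJicc2d3d3d3d4d3iXVnibyoiZqavLu7uYiYiIiIiamIibxWZmZmZ3d4d3aJl4vN3cyoiqzd3tyqu7mJiIiYmIiJuUZmZmd2eHd2dmiIu6qqvbmqzMzdzMzLqqmIiIiIiIiVR3eImql4h2VVVmiIeIirzLu6mbzMzLqaqYiIiIeIiHZ4mZq7uoeIZTQyNURVZ4nNqamau8y7uqmZiIeJhniIiJmpmqmHZod2QhBZu6dlaIqYiaupmZiJqpiIh3l2Z4iZqqurp2ZVd3dSOM3e3LlWaIiIqXZmVVV5mIh3eIdFiJq7vMp2h3d2Z2i93cu8y6h2iJl1ZlRFVUeYiIiJiFJYmrzMpmiYm6mJvt3LmJqqy6d3hleIZUVVRHqpqqqapCaJq8lVmpnN3d3v63ZneJq7uVRFmph2VXh0SczLuqu6EXiJhnmrq93e7u6kJEVnmru5Z4rLmJmavLlWzLqpqrpgSIZYqprNy6qqqDACIjV5qqqbzcqqu93dy5eqqpmquZIniJmZmtyTEjRCERESRniJmru8uqq83cu6qJqqmIiplxaal3q7uVIAABEUVFmqmHiaypq6mau7upmpmZmGZmmKFImZrLp1RVMQAAapm8qYd4m7mauqqZmZmqqXdmZmRplBaJvLhkEWmpYQSbuqqZhnd5qYirupiJmqunZVVVVDmHA3iYUyEViry6m6rLmZmXZmVVVoq7qZmau6VWZVVCJ4gARUIQE2m6vMzcqrypmZhVZEVlVpq6qZq7tXmqqoQ1hhATIRNoq7u6u8vLqpiImYZ4iHZEWKmId4mZvM3cqFZ0YAABN5q8zKmJvNyYd3iruau6l2eJhlRERVzLu7uYaGOYQiR3eayod3mru4Z5qpqqq8y5mruFRFVDO6mZmXdoVM3Lq7hminVWeJu8qay5eKuqzdzKq5h2ZURJiIiIZ2d67u3duYd5Z4iZqs27y3eavMu93duauqh3mriIiIhnY77/7dyIiHqrqqqpvMy2abu7u7vN25i6qqvMyIiIiGdgO+7Mu7qJicqruqmc3HSbu7uqqqvMqaqry7uoiIiIZ4IAOqiszLh3usuqq5vZRpq7uYmZmau7qavLmIiHiIh4lkIFuaq823Wsqau6mKmaqruod4iJmruZqpiIh3d4iHm5mGLLuqve2qy93t23fM3Lu4eIiIiaqodmeJmGVniZmsqrpG27ur3tze7u7u2a3t26ZomYmZmHU1iqmZVFiZmaqau5PKzMuru83d3d3dre3MdWmHiZmHVFm8qZk0Z4iIiJqrtWzMzMuqqruqqr3Ly7pUiXiYZmZXrMuZqiVnd4h5qqqpPbu8y7qaqpmZmruqqFaqiKZERXvdy6q7NmZ3mby5mauKaaqqqZmZmZmZqqqXWLu5mXZovN3LvMt3Zmic3bmJm8hImZmZiZmZmZmZmqibzMysu83dzMq8usqHiHi8qIh4xmiZmZiIiIiJmZiJmr7d3bze7dy7qruY3LmIZFypiGRmaJmZiIiIiIiJmIiKzu3cy83LqZmZqGbcyph3a4mIdGZomZiIiIiIiIiYiIiszLu6uodUVndkVbu7qZh6eZiHiHiIiIiIiIiIiJiIeImZmImZh2MjRDNFqqqpmHp5mIdqiIiIiImIiIiImZmHeIiHd4mruVESI2eZqqmYanmIhBuIiIiIiZmJmZqpmZiIiIiIiJrMuUI1i4iruphreZiFFaqZmaqquYmbu5qrupiYiZiIiJvMzMzNh4zbqVmauqpD2+7u7u3Lma3KiqqrqZiZmYiIiJze/+6Iae3vus3O79mu7d3Lzd3dylNGZWmqmZmZmIiIiKvN3Ihl3//t7d///mxmNgAs7u7mABIkRruZmZmYiIiIiZmZ"/>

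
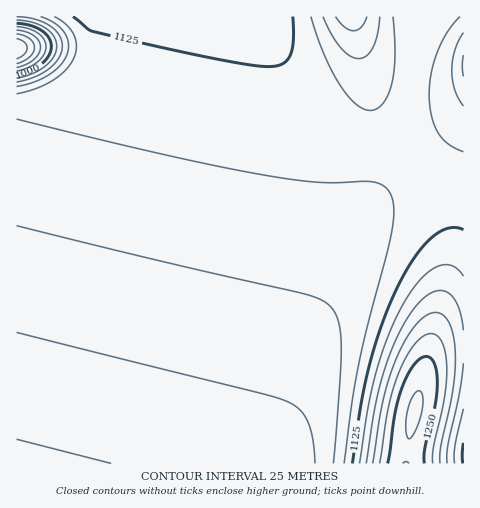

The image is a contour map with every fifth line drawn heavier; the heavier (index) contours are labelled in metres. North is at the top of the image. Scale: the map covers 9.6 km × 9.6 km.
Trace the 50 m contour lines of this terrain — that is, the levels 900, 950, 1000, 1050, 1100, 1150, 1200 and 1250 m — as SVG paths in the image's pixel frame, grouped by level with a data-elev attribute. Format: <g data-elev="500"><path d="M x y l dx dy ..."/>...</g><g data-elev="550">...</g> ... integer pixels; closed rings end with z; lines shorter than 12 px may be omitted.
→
<g data-elev="900"><path d="M17 39l7 3 3 6-2 6-8 5"/></g><g data-elev="950"><path d="M17 30l9 2 7 3 6 6 2 6-2 7-5 6-8 4-9 4"/></g><g data-elev="1000"><path d="M17 23l14 3 11 5 7 7 2 9-3 9-7 8-10 6-14 5"/></g><g data-elev="1050"><path d="M17 332l243 61 27 9 13 8 8 11 5 19 2 23"/><path d="M463 76l-1-10 1-11"/><path d="M17 17l17 2 15 6 10 9 3 12-3 11-10 12-14 8-18 5"/><path d="M367 17l-6 10-7 4-10-4-9-10"/></g><g data-elev="1100"><path d="M463 152l-15-8-10-11-6-16-3-20 2-22 6-22 10-20 13-16"/><path d="M17 119l136 33 95 20 67 10 56 0 8 2 7 4 5 7 2 8-1 25-33 135-7 40-8 60"/><path d="M54 17l12 8 8 10 2 12-3 13-9 11-12 10-16 7-19 6"/><path d="M393 17l2 38-3 28-4 12-5 8-6 6-7 1-7-1-8-6-16-20-16-30-12-36"/></g><g data-elev="1150"><path d="M455 463l0-18 8-36"/><path d="M463 276l-5-7-7-4-7 0-9 2-16 14-17 25-15 33-12 36-7 35-8 53"/></g><g data-elev="1200"><path d="M440 463l1-17 12-60 2-32-2-18-4-13-5-8-9-3-9 4-10 9-11 15-9 20-13 42-10 61"/></g><g data-elev="1250"><path d="M424 463l1-14 10-40 2-25 0-12-3-9-3-5-5-2-6 3-7 7-11 23-7 25-7 49"/></g>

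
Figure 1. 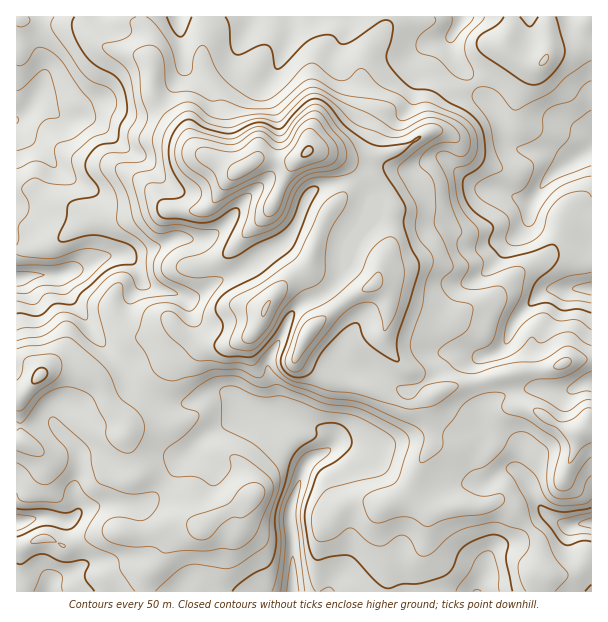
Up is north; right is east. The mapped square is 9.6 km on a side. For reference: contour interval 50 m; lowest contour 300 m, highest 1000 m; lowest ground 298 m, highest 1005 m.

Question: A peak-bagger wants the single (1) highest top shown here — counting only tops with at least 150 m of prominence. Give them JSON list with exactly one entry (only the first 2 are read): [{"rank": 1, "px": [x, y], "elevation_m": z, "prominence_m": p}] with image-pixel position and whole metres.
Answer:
[{"rank": 1, "px": [308, 152], "elevation_m": 1005, "prominence_m": 707}]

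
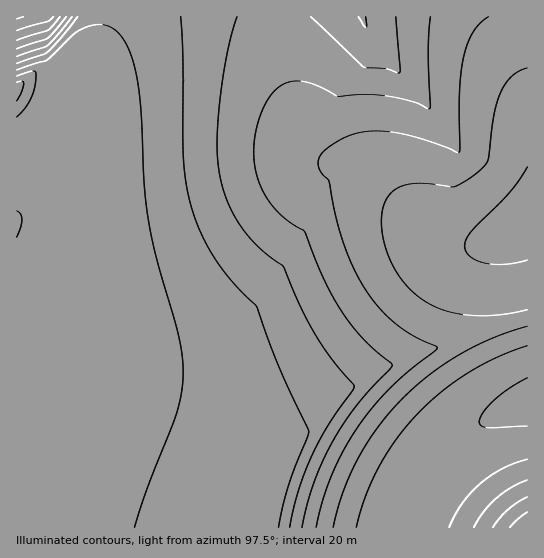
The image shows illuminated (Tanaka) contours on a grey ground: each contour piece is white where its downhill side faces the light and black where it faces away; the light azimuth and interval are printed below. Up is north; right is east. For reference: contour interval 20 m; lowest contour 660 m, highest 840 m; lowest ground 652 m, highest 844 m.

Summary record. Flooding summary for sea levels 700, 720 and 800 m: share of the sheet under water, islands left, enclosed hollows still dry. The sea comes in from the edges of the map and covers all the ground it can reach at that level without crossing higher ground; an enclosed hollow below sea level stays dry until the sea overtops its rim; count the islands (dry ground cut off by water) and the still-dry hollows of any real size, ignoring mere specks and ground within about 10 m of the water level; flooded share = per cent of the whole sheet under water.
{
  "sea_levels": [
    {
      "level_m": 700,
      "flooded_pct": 26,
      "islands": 0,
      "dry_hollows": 0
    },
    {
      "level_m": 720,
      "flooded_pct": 42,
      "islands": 0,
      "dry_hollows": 0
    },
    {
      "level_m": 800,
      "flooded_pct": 82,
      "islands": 0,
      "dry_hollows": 0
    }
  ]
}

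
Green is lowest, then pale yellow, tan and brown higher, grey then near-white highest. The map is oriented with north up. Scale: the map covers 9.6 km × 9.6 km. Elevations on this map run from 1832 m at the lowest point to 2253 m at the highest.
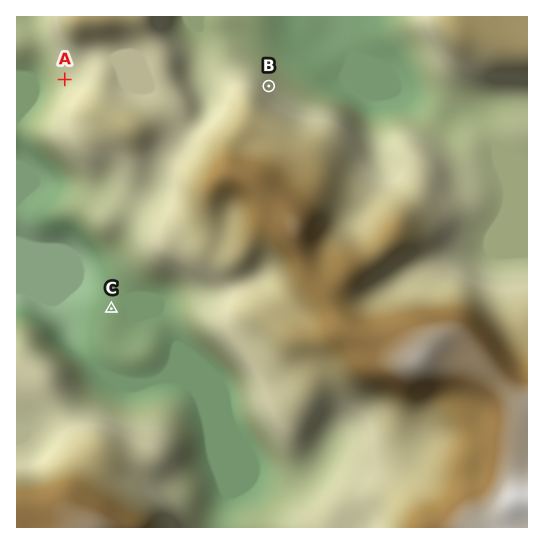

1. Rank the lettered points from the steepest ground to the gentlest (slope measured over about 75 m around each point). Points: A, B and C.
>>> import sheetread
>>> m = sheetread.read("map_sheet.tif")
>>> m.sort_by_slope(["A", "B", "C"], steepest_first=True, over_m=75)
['B', 'A', 'C']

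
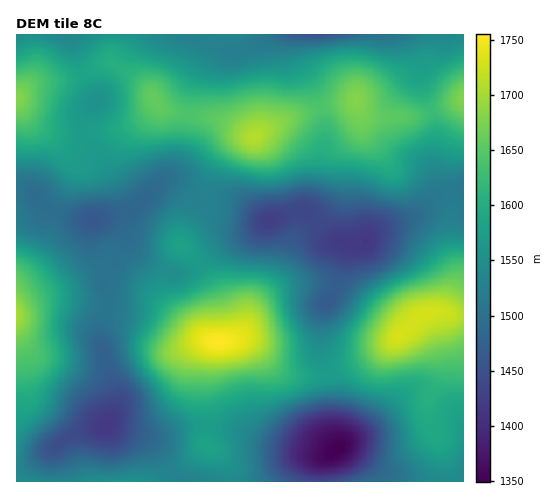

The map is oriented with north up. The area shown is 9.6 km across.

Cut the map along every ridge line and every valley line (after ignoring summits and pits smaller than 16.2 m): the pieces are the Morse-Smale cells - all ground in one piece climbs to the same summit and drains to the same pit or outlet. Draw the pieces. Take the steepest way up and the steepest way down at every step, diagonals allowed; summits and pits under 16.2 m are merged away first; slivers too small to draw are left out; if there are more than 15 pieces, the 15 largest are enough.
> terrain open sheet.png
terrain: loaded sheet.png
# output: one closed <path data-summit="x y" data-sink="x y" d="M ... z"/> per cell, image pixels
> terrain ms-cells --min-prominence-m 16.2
<path data-summit="399 336" data-sink="337 449" d="M440 312l-8 0-11 3-42 36-28 15-23 8 3 21 0 30 7 24-18 13-3 11 1 9 142 0 4-5 0-161z"/><path data-summit="218 341" data-sink="365 242" d="M208 207l-20 26-6 13 17 17 14 22 6 26 0 30 29 0 8 5 21 22 14 7 36 0-7-22 2-37 2-10 14-23 6-20 2-18-18-7-22-28-9 0-27 11-8 0-21-7-23-3z"/><path data-summit="218 341" data-sink="337 449" d="M182 246l-5 6-10 19-3 20 10 18 26 26 16 6-5 9-4 16-1 28 4 14 0 16-5 19 11 7 12 14 5 8 1 10 82 0 4-20 18-13-7-24 0-30-3-20-37 0-14-7-21-22-8-5-12-1-16 2-1-31-6-26-14-22z"/><path data-summit="399 336" data-sink="365 242" d="M463 190l-21 2-7 3-11 13-10 8-37 14-13 13-19 0 1 7-4 23-10 22-8 11-2 10-2 37 8 21 23-8 28-15 45-37 16-2 14 3 10 0z"/><path data-summit="17 316" data-sink="108 425" d="M67 299l-25 1-26 12 1 170 47 0 0-11-7-19 0-6 6-6 15-8 27-5 4-4 7-16 0-15-9-25-7-30 1-14 6-13-24-9z"/><path data-summit="356 100" data-sink="365 242" d="M356 100l-3 3-25 2-8 3 5 18-3 42-7 29-9 13 22 28 7 4 16 2 13-1 13-13 37-14 10-8 14-16-4-26 2-38-4-14-2-2-16 5-40 0-10-4z"/><path data-summit="218 341" data-sink="108 425" d="M110 309l-5 4-5 17 7 37 11 30-3 13-7 15 39 14 26 33 16-11 17-17-1-3 5-17-4-46 4-25 6-12-34-5-24-16-12-5z"/><path data-summit="255 136" data-sink="316 35" d="M299 34l-110 0 3 4 16 5 2 4-17 35-5 32 33 6 32 17 39-20 28-9-6-23-14-28z"/><path data-summit="255 136" data-sink="365 242" d="M320 108l-28 9-39 20-15 2-11 7-9 11-11 25-1 9 3 16 9 4 32 5 12 5 8 0 27-11 9 0 9-13 7-29 3-42z"/><path data-summit="17 316" data-sink="94 220" d="M27 190l-11 1 0 120 31-12 30 1 29 9 1-14-2-10 10-17 1-11 7-17-1-7-4-5-14-7-23-1-25-8-10-5-11-13z"/><path data-summit="356 100" data-sink="316 35" d="M407 34l-107 0-2 2 2 21 14 28 6 22 27-3 9-4 8 13 10 4 40 0 17-5-10-30-1-26-6-14z"/><path data-summit="218 341" data-sink="94 220" d="M168 181l-9 2-12 14-15 12-34 10 20 9 5 8-9 35-9 14 2 24 39 6 12 5 24 16 22 2-34-34-6-13 0-13 19-38 24-33-15-9-16-14z"/><path data-summit="17 98" data-sink="94 220" d="M17 98l-1 92 15 2 18 17 26 9 21 2 13-8 6-7-2-25-8-17-15-18-5-9-17 1-27-9-13-11z"/><path data-summit="153 98" data-sink="94 220" d="M157 103l-12 14-15 8-17 5-15 1-13 5 5 9 15 18 10 27 0 15-13 12 30-8 15-12 30-31 5-14 6-37-22-5z"/><path data-summit="153 98" data-sink="316 35" d="M188 34l-72 0-4 27 27 20 22 27 26 6 8-35 15-32-2-4-16-5z"/>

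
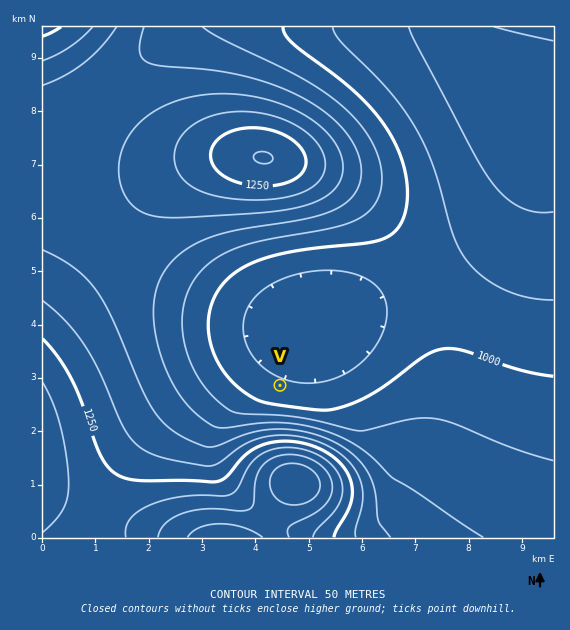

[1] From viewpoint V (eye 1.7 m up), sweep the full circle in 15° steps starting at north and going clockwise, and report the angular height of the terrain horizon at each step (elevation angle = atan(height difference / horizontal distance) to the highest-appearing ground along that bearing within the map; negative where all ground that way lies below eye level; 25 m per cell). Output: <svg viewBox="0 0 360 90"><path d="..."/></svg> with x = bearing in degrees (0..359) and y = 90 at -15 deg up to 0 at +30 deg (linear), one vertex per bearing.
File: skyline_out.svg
<svg viewBox="0 0 360 90"><path d="M0 51l15 3 15 4 15 1 15 1 15-1 15-2 15-1 15-2 15-8 15-11 15-7 15-1 15 4 15 7 15 7 15 4 15 2 15 0 15 2 15 1 15 1 15-1 15-2"/></svg>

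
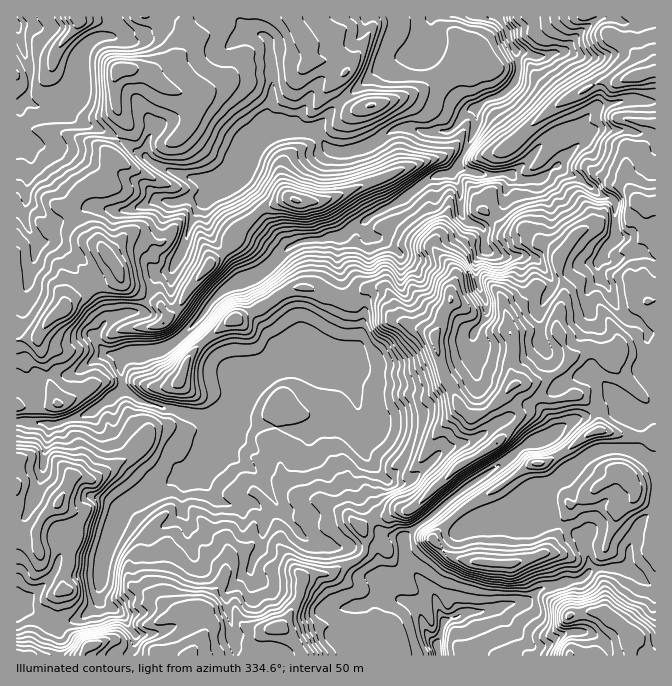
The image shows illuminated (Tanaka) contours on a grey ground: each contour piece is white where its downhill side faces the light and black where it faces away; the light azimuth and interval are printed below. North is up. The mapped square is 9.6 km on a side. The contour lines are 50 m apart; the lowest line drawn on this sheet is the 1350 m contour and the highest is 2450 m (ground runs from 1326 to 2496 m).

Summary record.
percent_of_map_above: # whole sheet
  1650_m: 91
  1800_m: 74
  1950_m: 49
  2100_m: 28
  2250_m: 11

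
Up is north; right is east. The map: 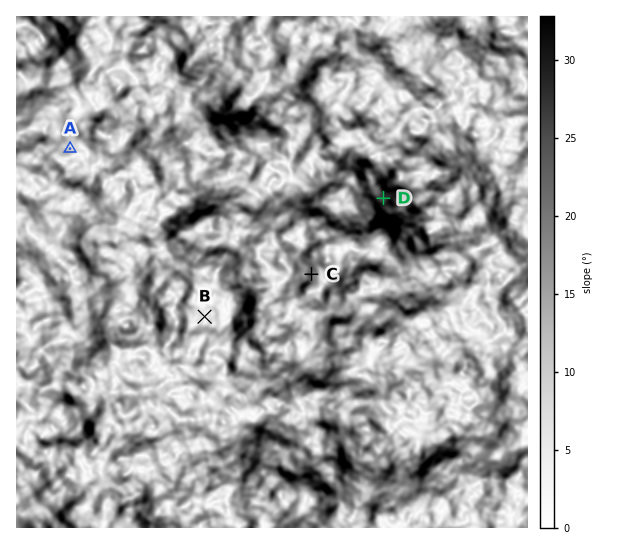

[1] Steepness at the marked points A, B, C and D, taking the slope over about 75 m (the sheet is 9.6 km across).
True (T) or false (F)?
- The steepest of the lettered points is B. F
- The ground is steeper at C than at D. F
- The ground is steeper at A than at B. T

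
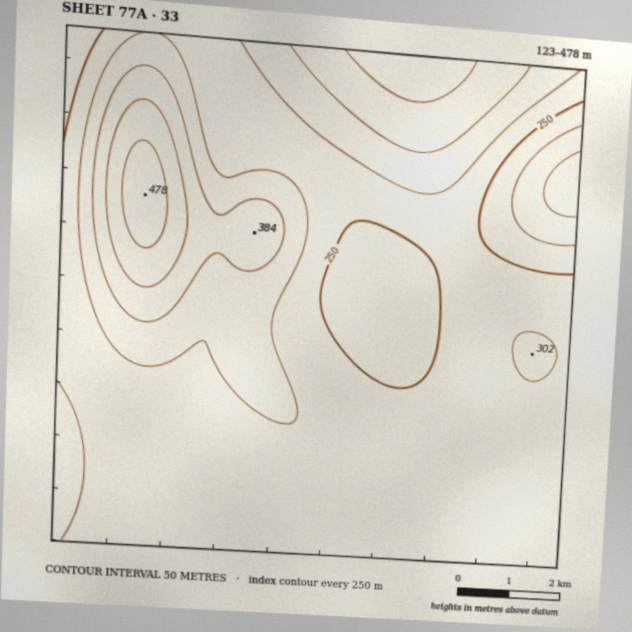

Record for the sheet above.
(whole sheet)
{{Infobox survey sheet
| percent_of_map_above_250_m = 89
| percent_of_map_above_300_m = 33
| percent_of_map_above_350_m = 15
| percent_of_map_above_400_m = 6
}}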